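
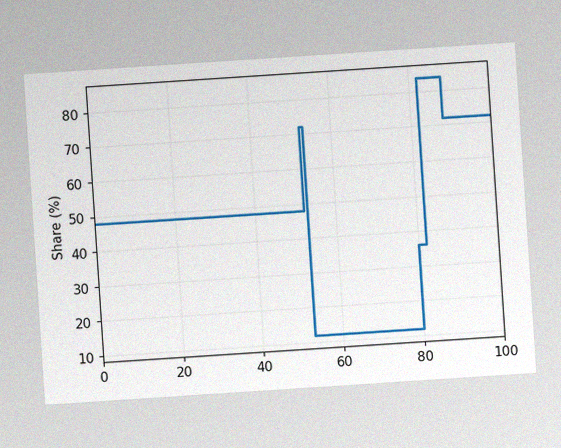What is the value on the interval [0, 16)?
48%

The chart is tilted about 4° counter-clockwise, with some photo noise. On [0, 16) the step sits at 48%.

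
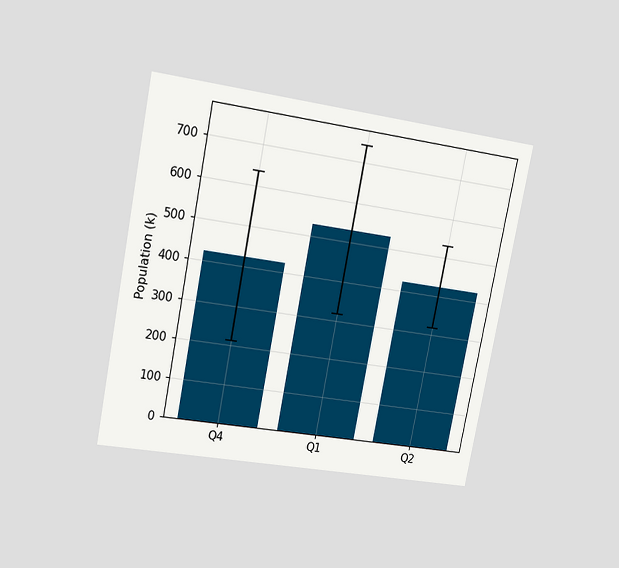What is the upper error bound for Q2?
The chart is tilted about 11° clockwise and viewed at a slight angle. The Q2 bar's upper whisker reaches 530k.

530k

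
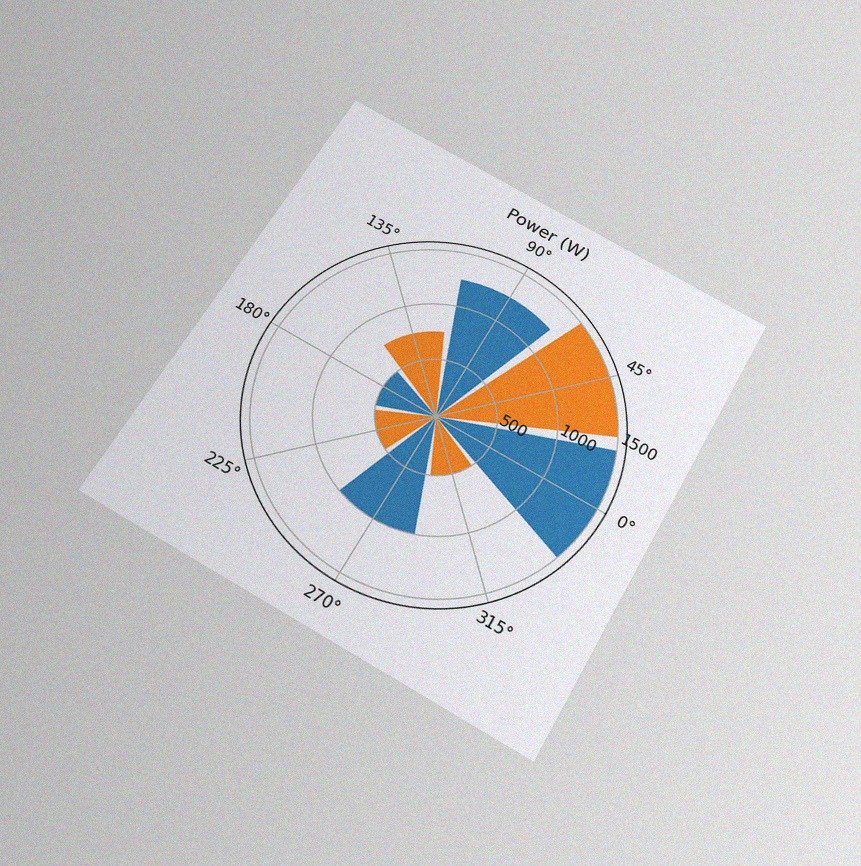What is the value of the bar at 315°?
The chart is tilted about 30° clockwise and viewed slightly from below, with some photo noise. The bar at 315° reaches 500W on the radial axis.

500W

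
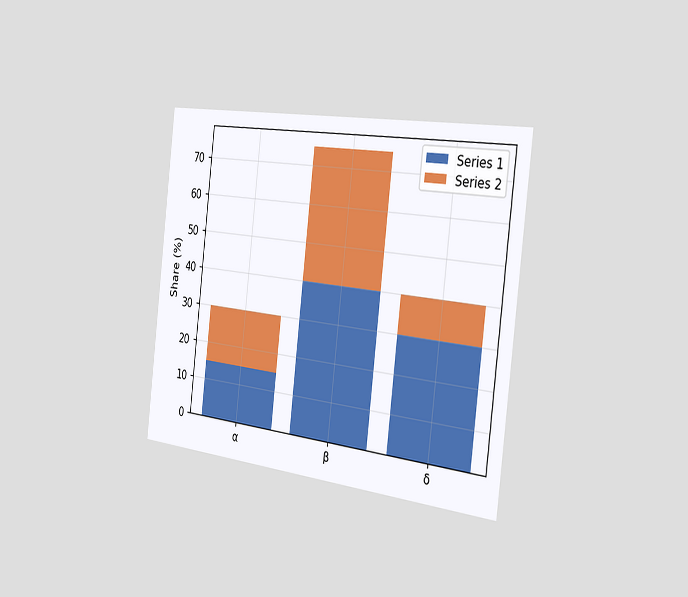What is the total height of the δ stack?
The chart is tilted about 7° clockwise and viewed slightly from the right. The δ stack's top reaches 40% on the y-axis.

40%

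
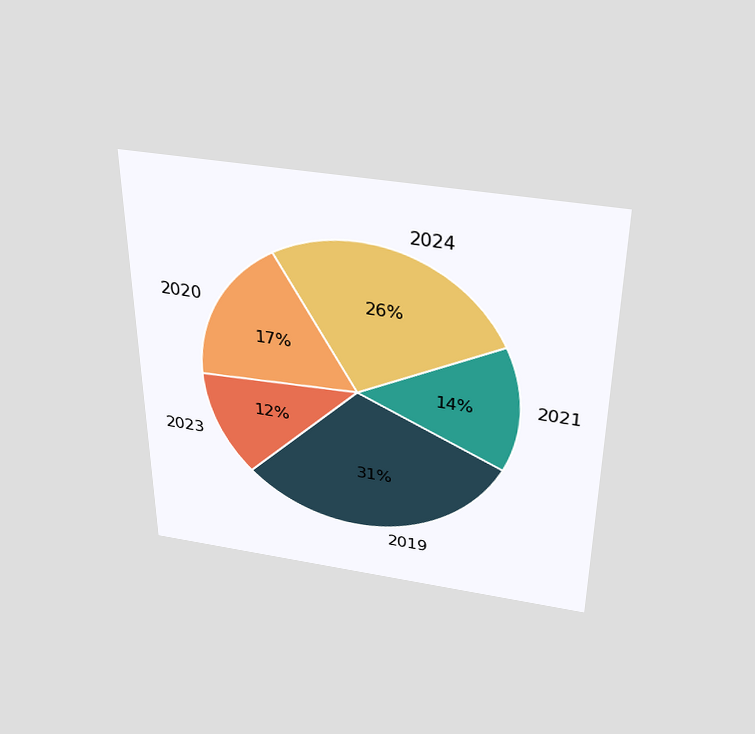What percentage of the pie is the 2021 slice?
14%

The chart is viewed slightly from above. The 2021 slice takes up 14% of the pie.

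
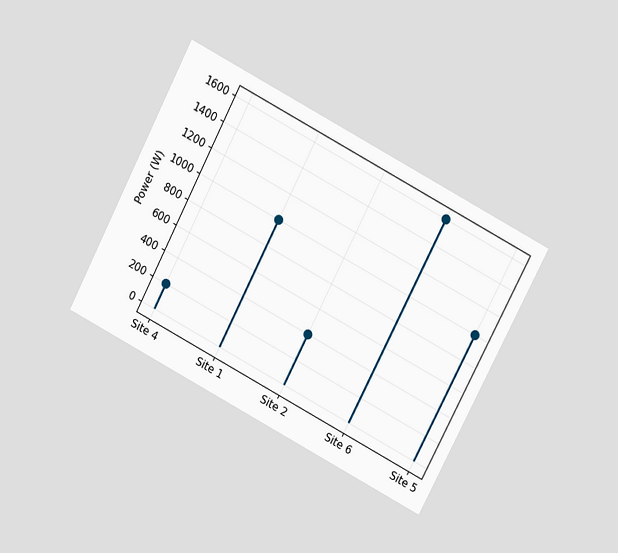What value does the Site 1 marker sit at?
The chart is tilted about 28° clockwise and viewed at a slight angle. The Site 1 marker sits at 1000W.

1000W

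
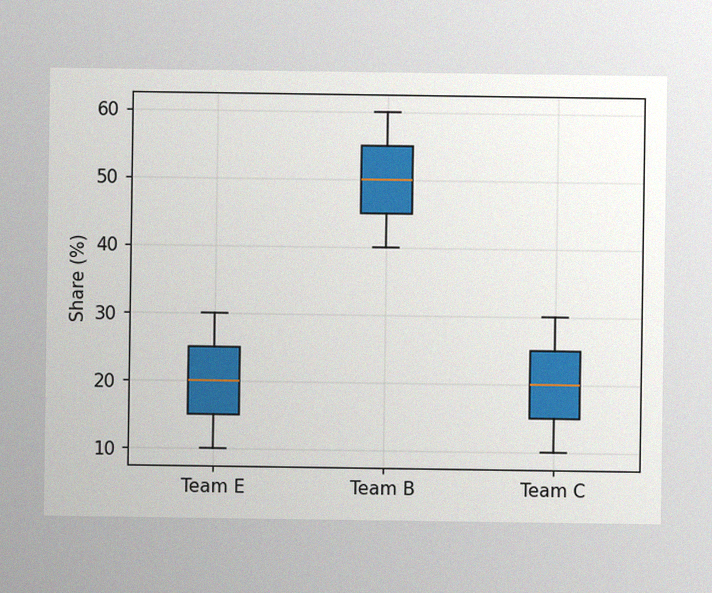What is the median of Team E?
20%

The image has some photo noise and uneven lighting. The median line in the Team E box sits at 20%.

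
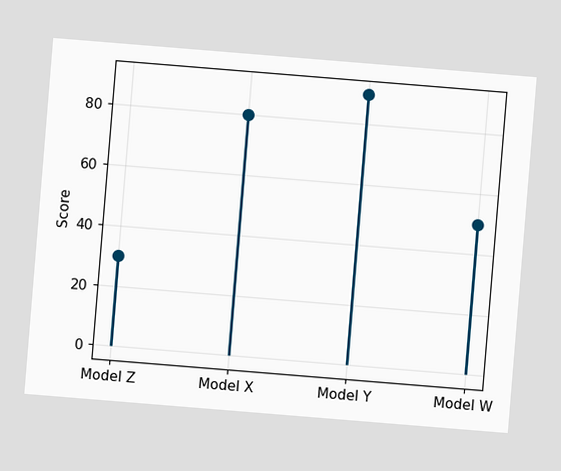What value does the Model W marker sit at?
50

The chart is tilted about 5° clockwise. The Model W marker sits at 50.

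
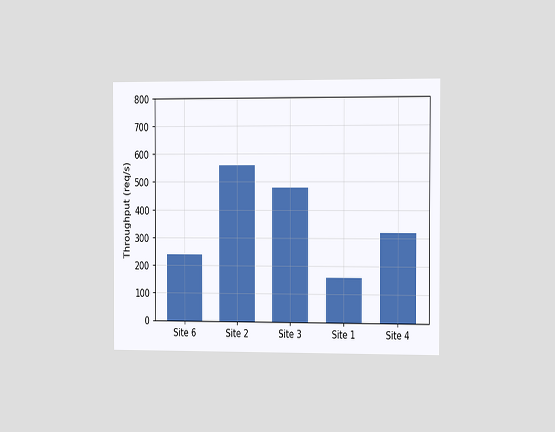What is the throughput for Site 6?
The chart is viewed slightly from the right. Reading along the chart's y-axis, the Site 6 bar reaches 240req/s.

240req/s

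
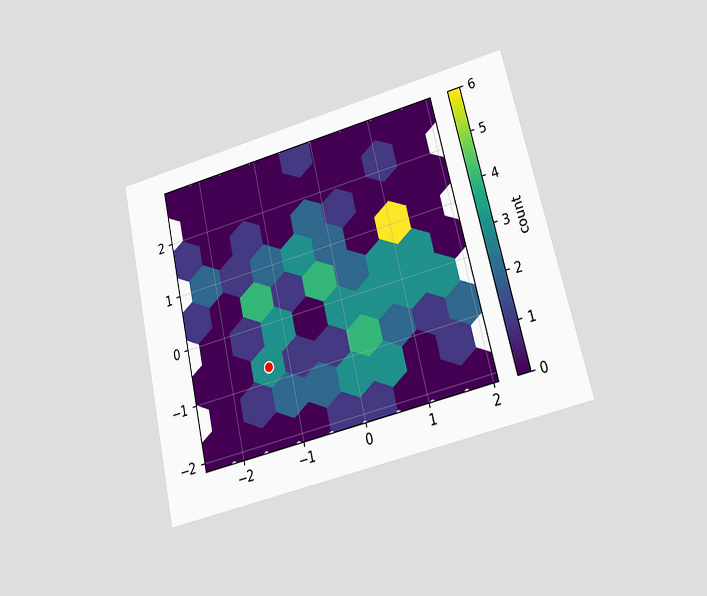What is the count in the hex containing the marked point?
3

The chart is tilted about 13° counter-clockwise and viewed at a slight angle. The marked hex reads 3 on the colorbar.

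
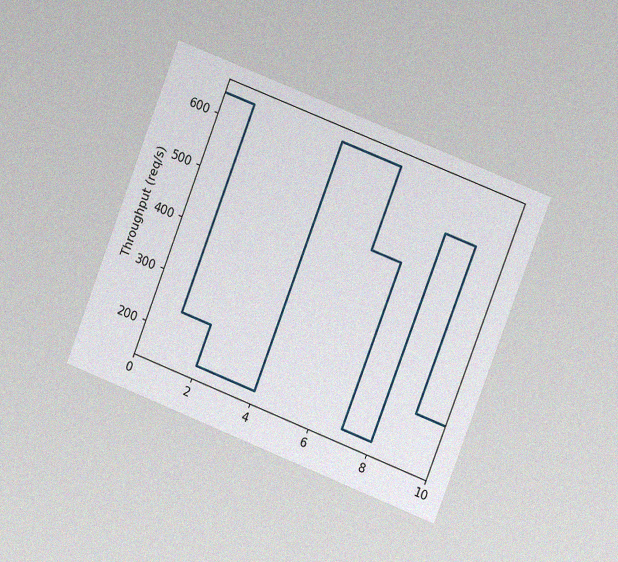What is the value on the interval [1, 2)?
240req/s

The chart is tilted about 21° clockwise and viewed slightly from the right, with some photo noise. On [1, 2) the step sits at 240req/s.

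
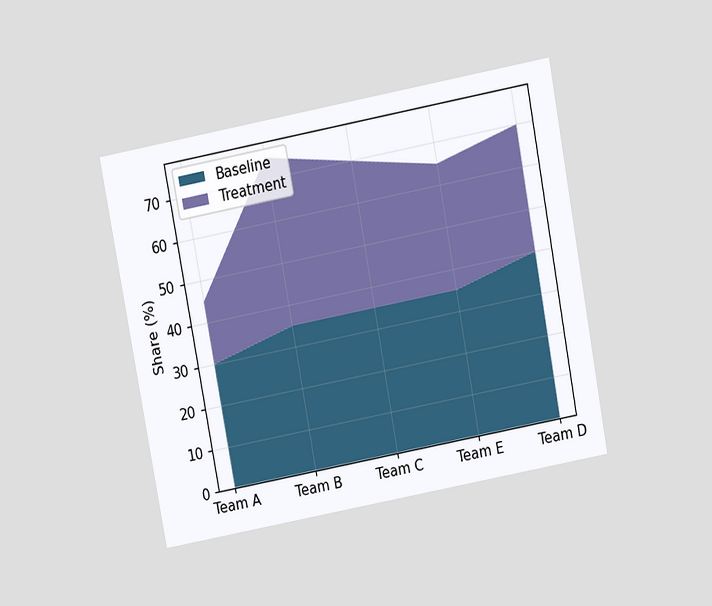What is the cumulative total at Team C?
70%

The chart is tilted about 11° counter-clockwise and viewed slightly from above. The stacked total at Team C reaches 70%.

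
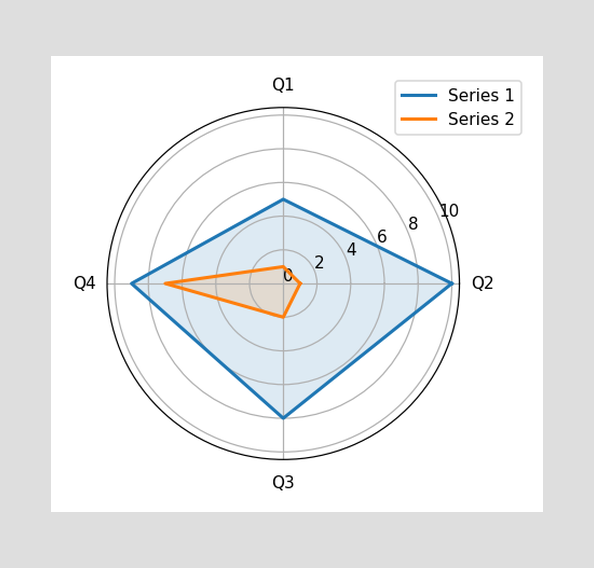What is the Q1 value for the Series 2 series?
On the Q1 axis, Series 2 reaches 1.

1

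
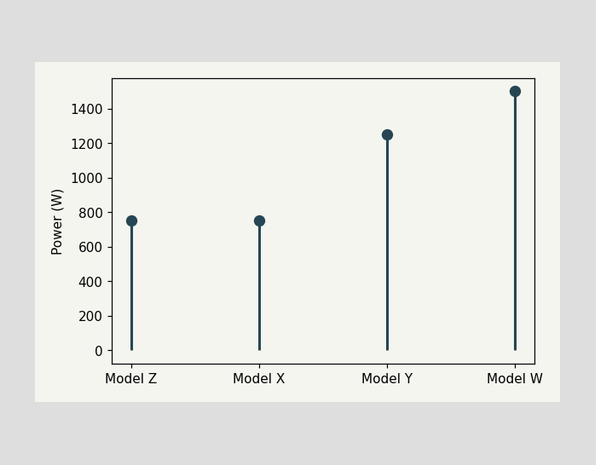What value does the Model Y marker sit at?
The Model Y marker sits at 1250W.

1250W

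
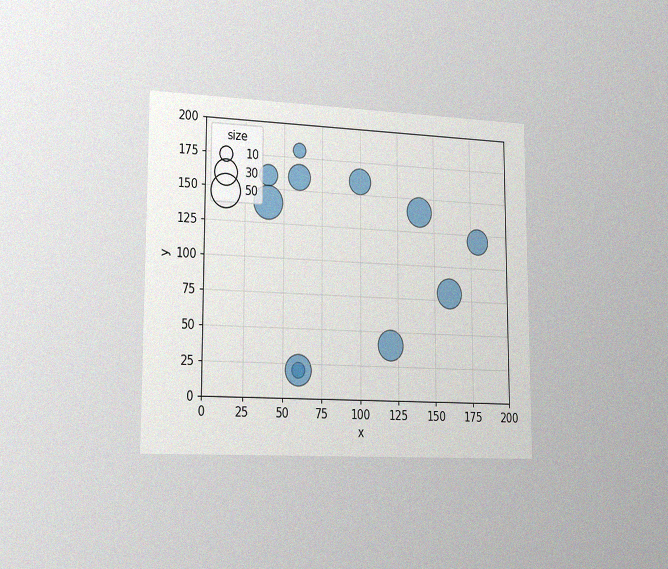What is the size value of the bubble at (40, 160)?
The chart is viewed slightly from the left, with some photo noise. Matching the bubble at (40, 160) against the size legend gives 20.

20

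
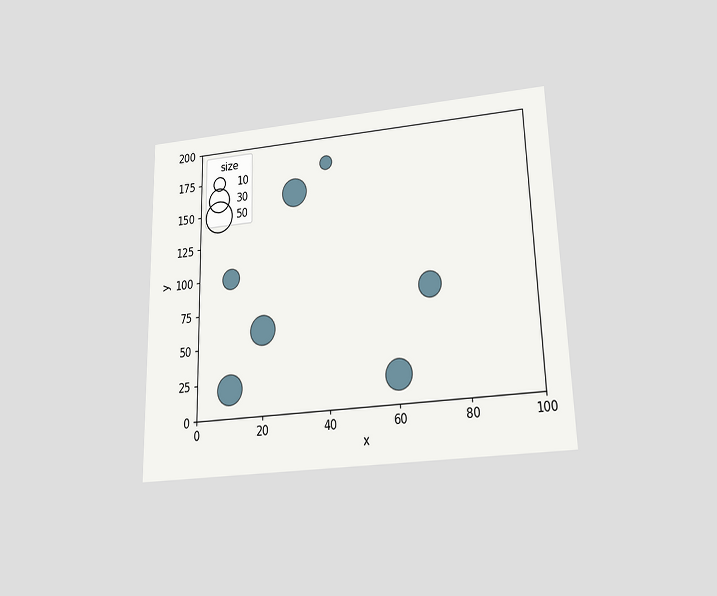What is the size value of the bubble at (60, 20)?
The chart is viewed slightly from below. Matching the bubble at (60, 20) against the size legend gives 40.

40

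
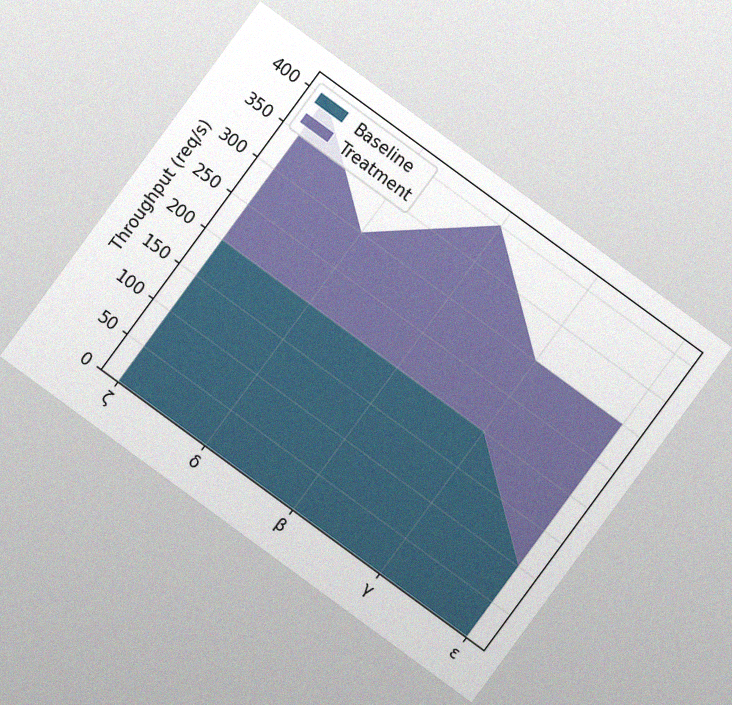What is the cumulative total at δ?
300req/s

The chart is tilted about 36° clockwise, with some photo noise. The stacked total at δ reaches 300req/s.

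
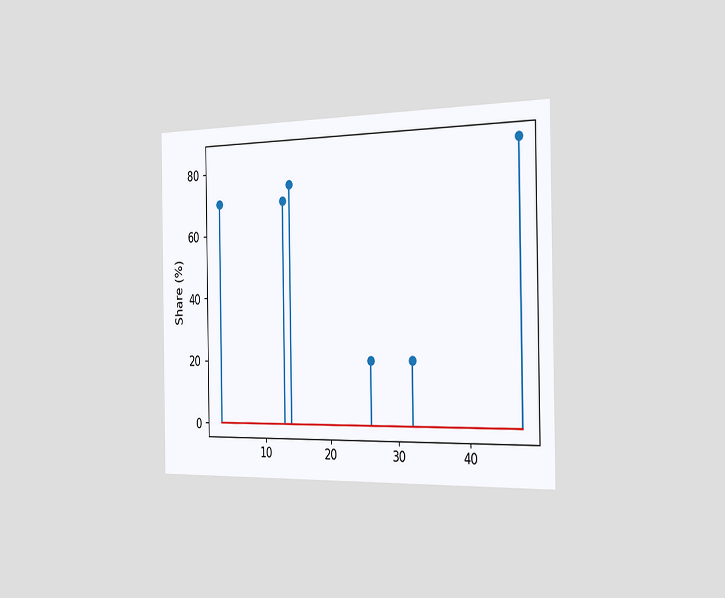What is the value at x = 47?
The chart is viewed slightly from the right. The stem at x=47 reaches 85%.

85%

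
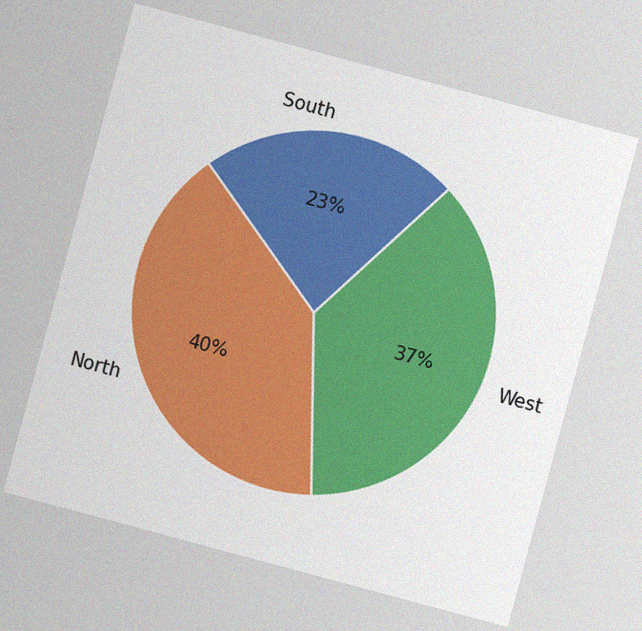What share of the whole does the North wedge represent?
40%

The chart is tilted about 15° clockwise, with some photo noise. The North slice takes up 40% of the pie.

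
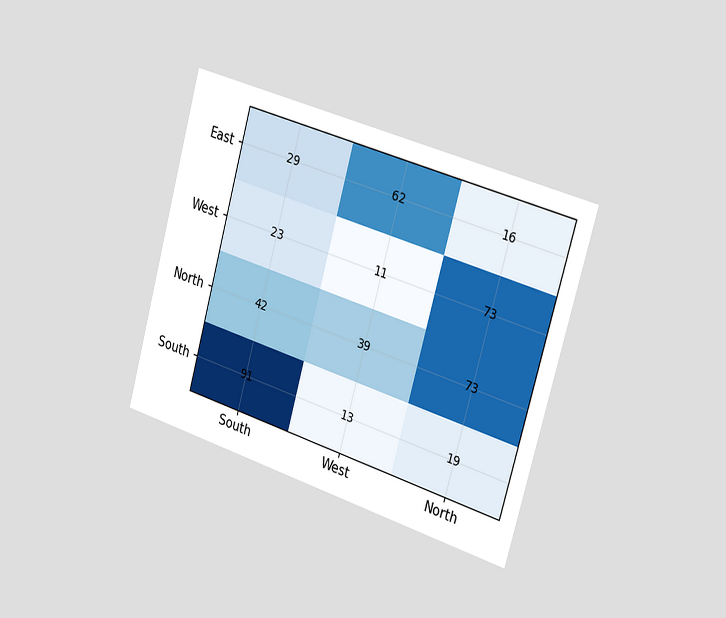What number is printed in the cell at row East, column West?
62

The chart is tilted about 16° clockwise and viewed slightly from the right. The (East, West) cell reads 62.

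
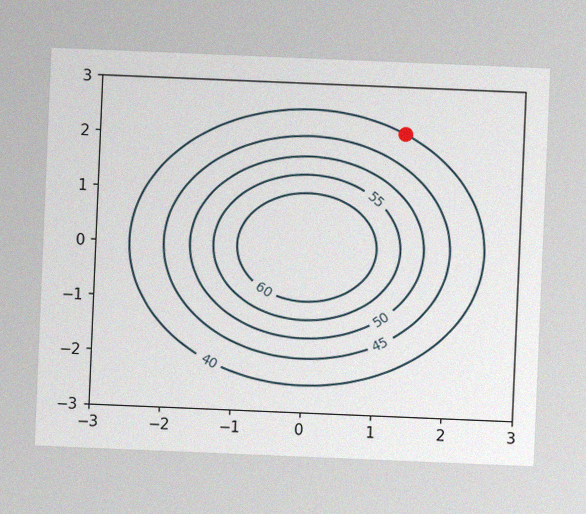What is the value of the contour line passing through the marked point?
The chart is tilted about 2° clockwise, with some photo noise. The marked point sits on the contour labelled 40.

40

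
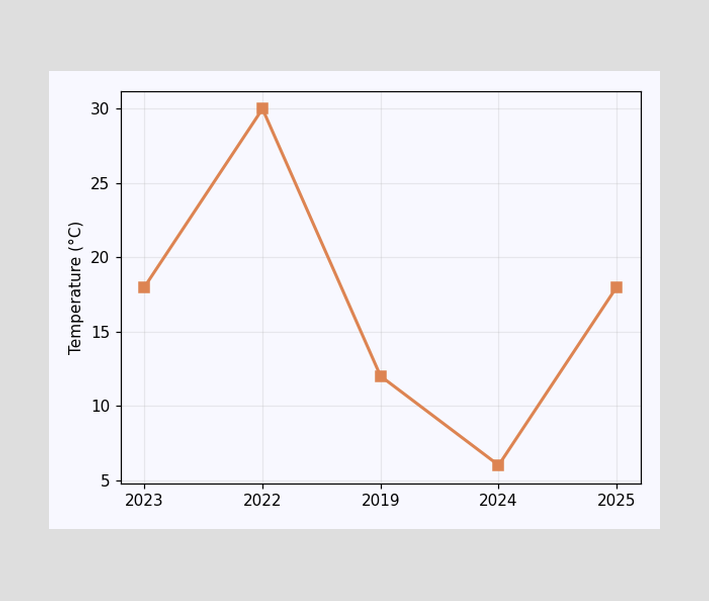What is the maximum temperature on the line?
30°C

The highest point is at 2022, and reading across to the y-axis gives 30°C.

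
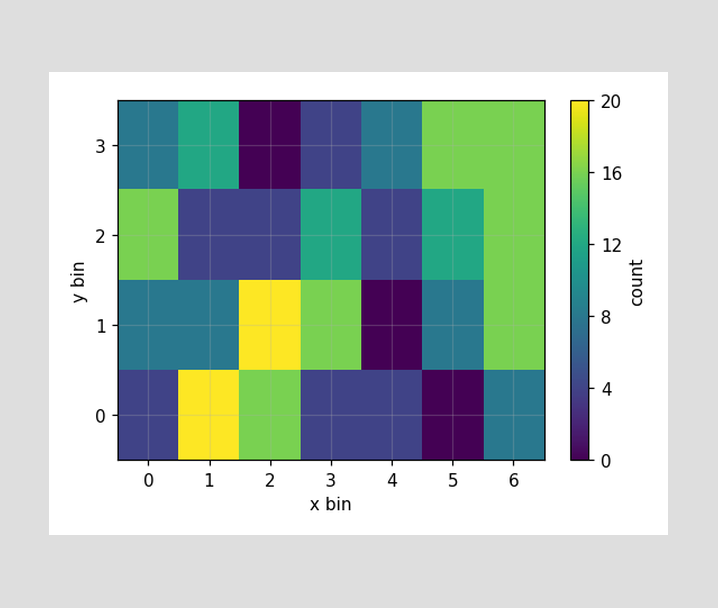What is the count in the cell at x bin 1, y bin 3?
Matching the cell (1, 3) against the colorbar gives 12.

12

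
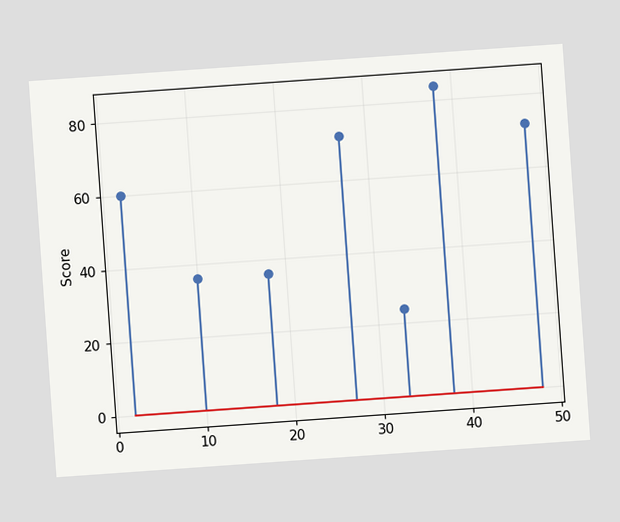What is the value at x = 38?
84

The chart is tilted about 4° counter-clockwise. The stem at x=38 reaches 84.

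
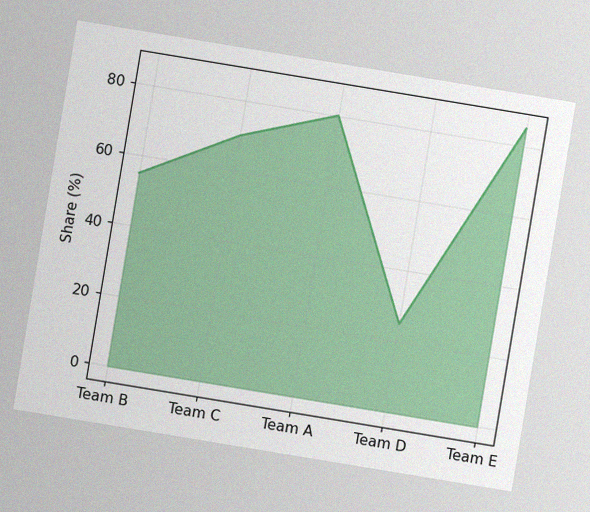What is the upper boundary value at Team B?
The chart is tilted about 9° clockwise, with some photo noise. At Team B the upper boundary is at 55%.

55%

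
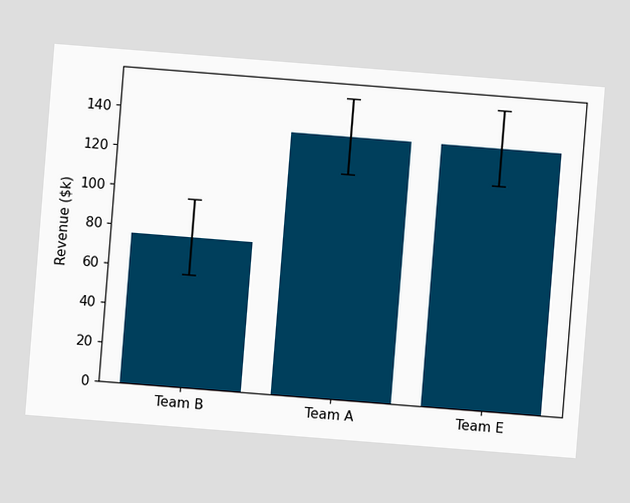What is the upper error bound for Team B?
The chart is tilted about 5° clockwise. The Team B bar's upper whisker reaches $95k.

$95k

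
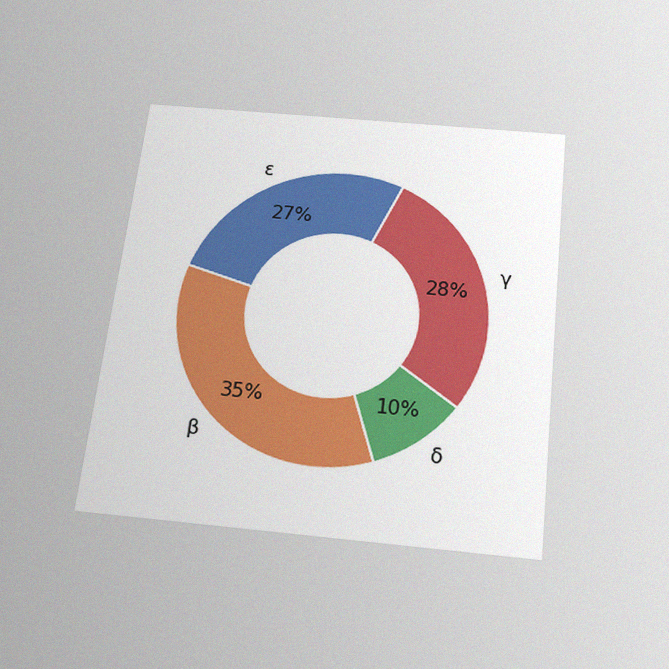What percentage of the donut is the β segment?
35%

The chart is tilted about 7° clockwise and viewed slightly from below, with some photo noise. The β segment takes up 35% of the ring.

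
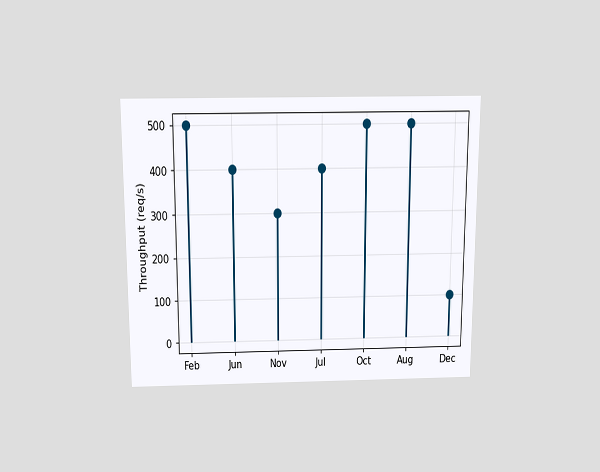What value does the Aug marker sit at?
500req/s

The chart is viewed slightly from above. The Aug marker sits at 500req/s.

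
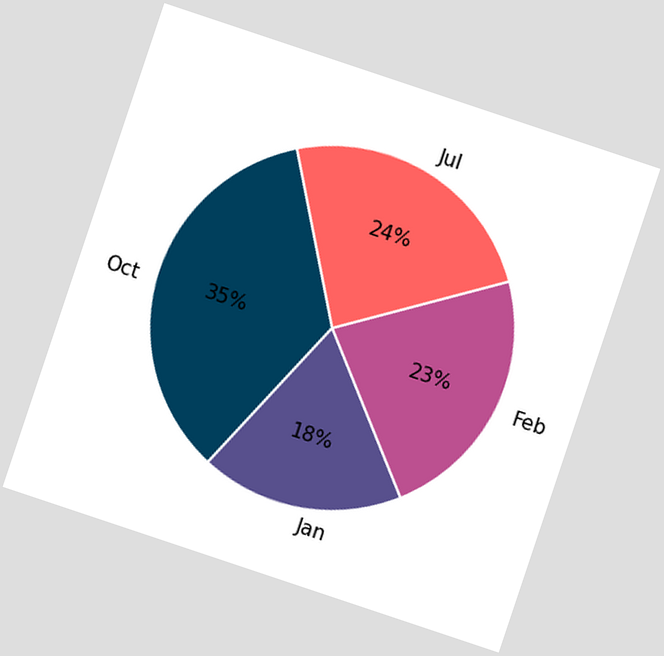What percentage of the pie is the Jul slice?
The chart is tilted about 18° clockwise. The Jul slice takes up 24% of the pie.

24%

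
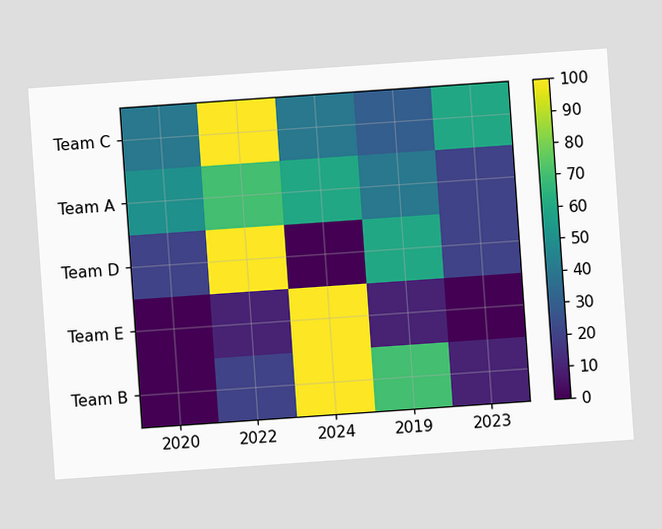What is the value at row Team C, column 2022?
100

The chart is tilted about 4° counter-clockwise. Matching cell (Team C, 2022) against the colorbar gives 100.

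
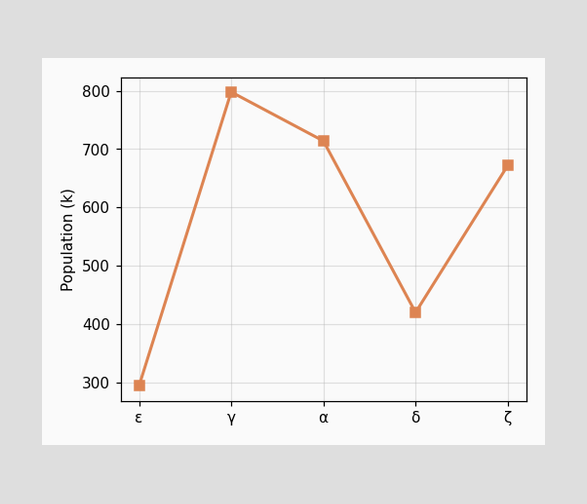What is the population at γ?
798k

At γ, the line is at 798k.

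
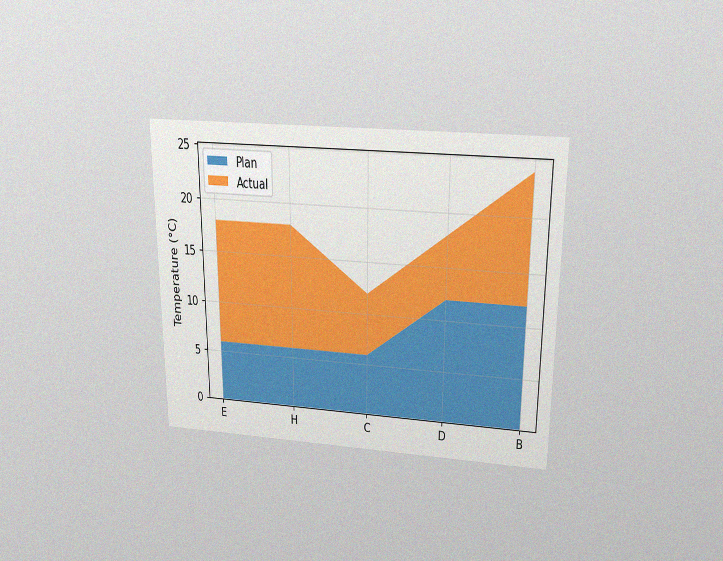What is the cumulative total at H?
The chart is viewed slightly from above, with some photo noise. The stacked total at H reaches 18°C.

18°C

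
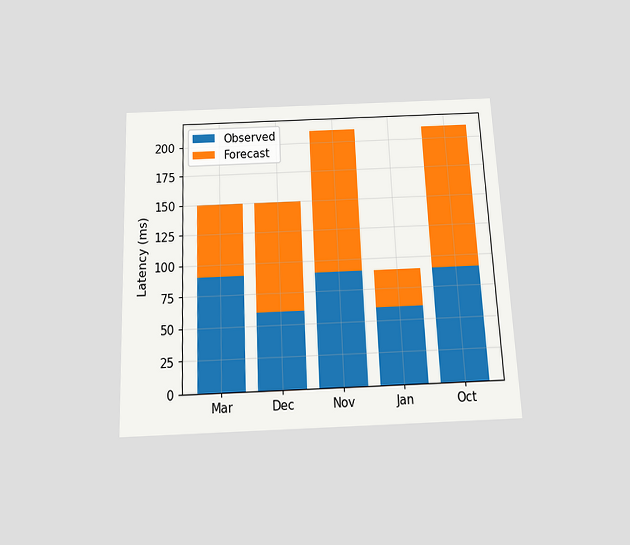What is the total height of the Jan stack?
The chart is tilted about 2° counter-clockwise and viewed slightly from below. The Jan stack's top reaches 90ms on the y-axis.

90ms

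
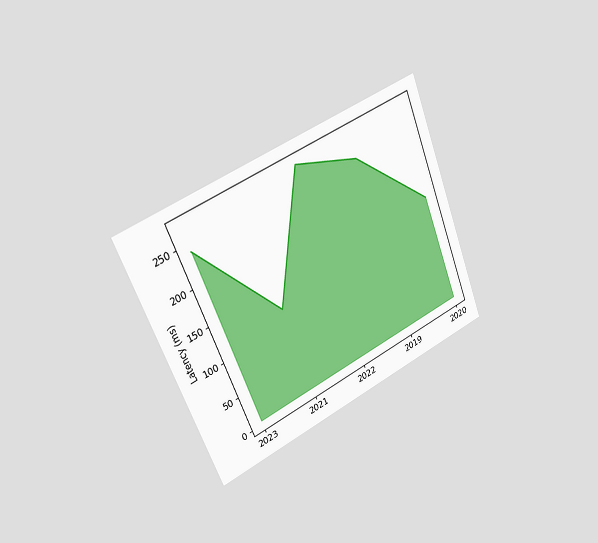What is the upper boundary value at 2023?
240ms

The chart is tilted about 22° counter-clockwise and viewed slightly from the left. At 2023 the upper boundary is at 240ms.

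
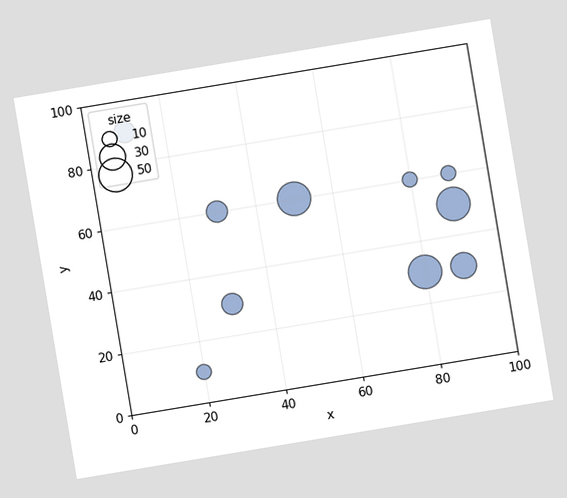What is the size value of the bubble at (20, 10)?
The chart is tilted about 9° counter-clockwise. Matching the bubble at (20, 10) against the size legend gives 10.

10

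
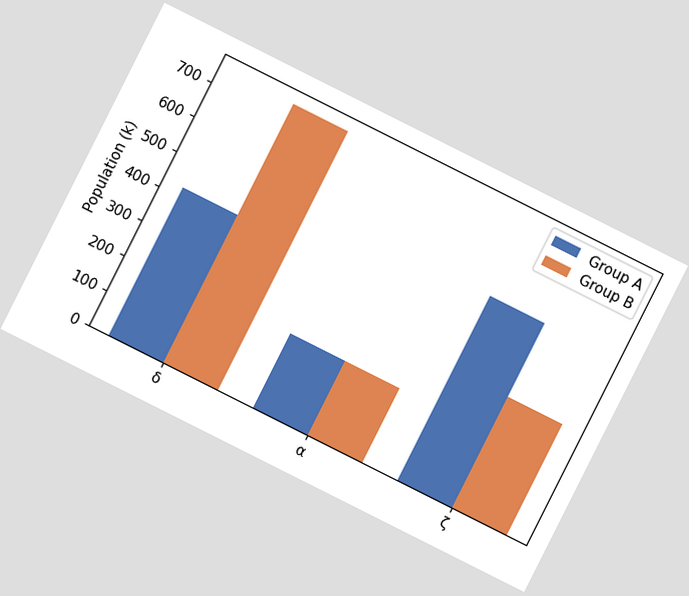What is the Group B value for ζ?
318k

The chart is tilted about 27° clockwise. The Group B bar at ζ reaches 318k on the y-axis.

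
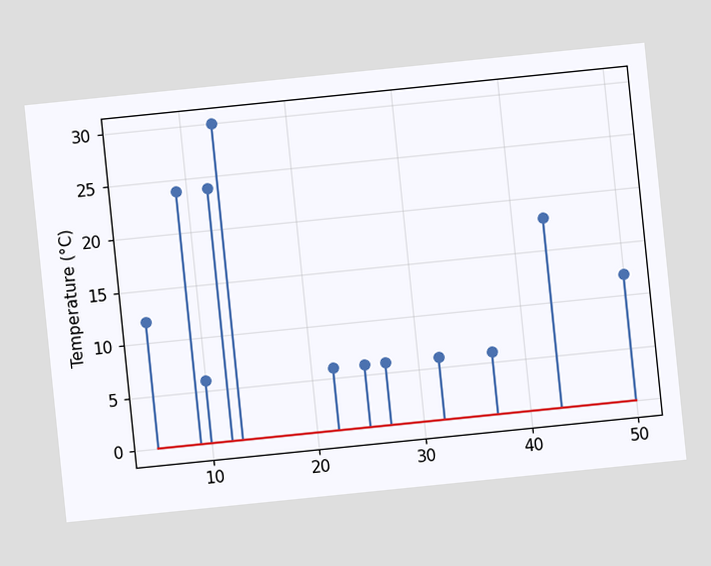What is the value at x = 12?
24°C

The chart is tilted about 6° counter-clockwise. The stem at x=12 reaches 24°C.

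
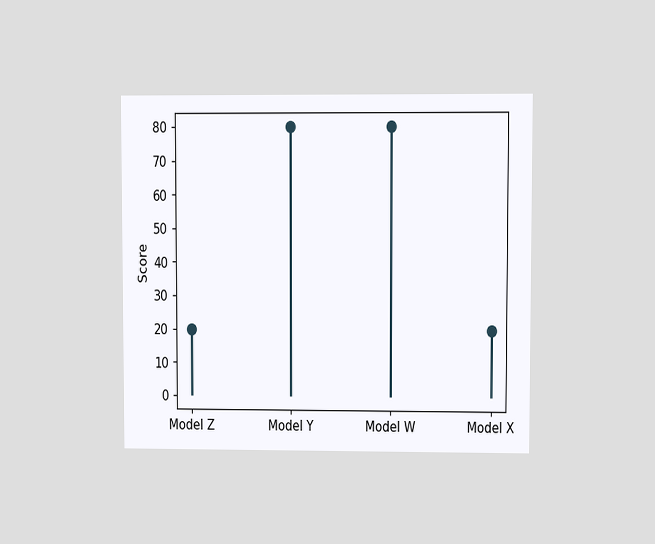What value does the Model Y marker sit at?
The chart is viewed at a slight angle. The Model Y marker sits at 80.

80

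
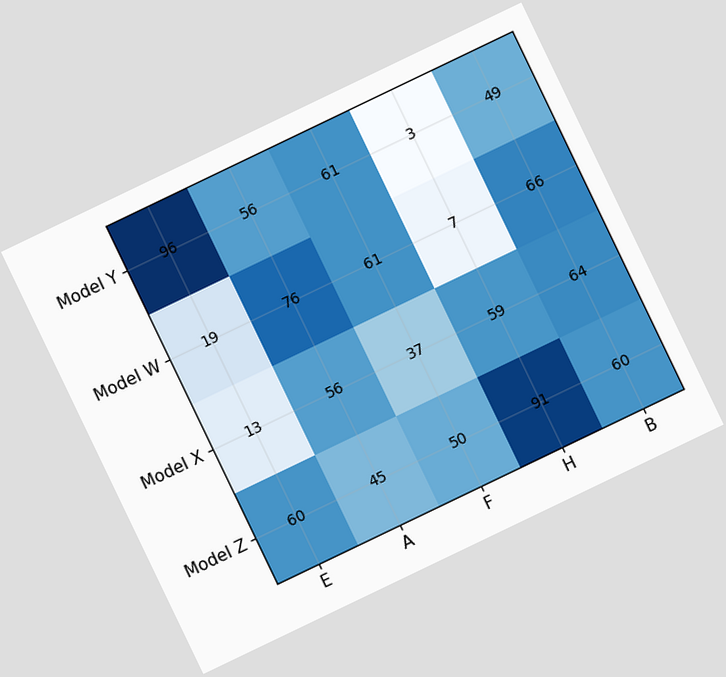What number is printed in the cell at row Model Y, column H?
The chart is tilted about 26° counter-clockwise. The (Model Y, H) cell reads 3.

3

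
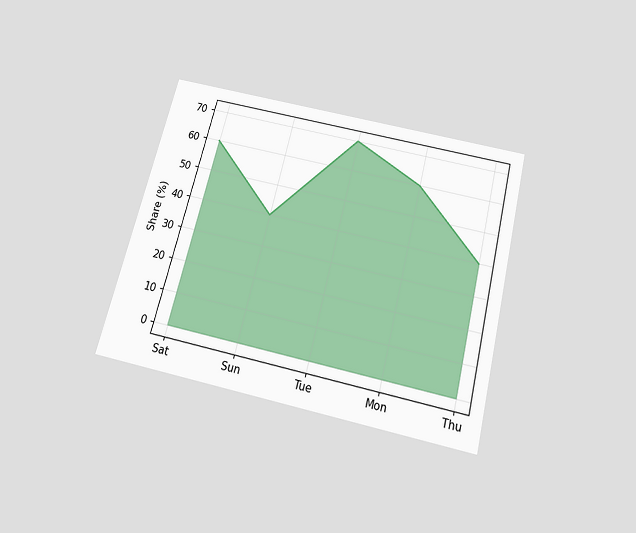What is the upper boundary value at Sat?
60%

The chart is tilted about 14° clockwise and viewed slightly from below. At Sat the upper boundary is at 60%.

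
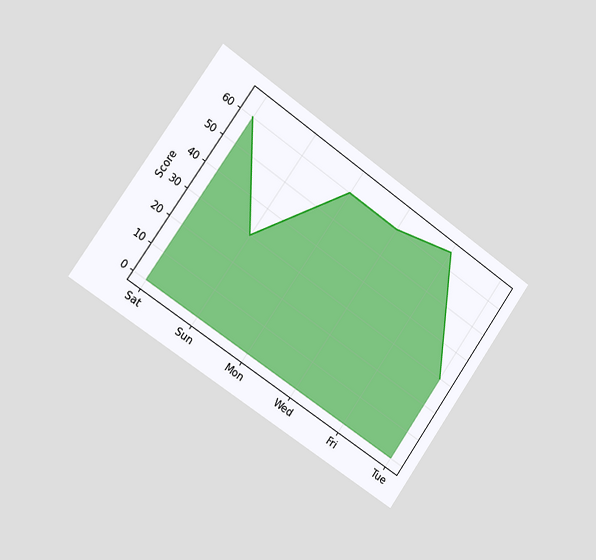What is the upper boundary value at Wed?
60

The chart is tilted about 35° clockwise and viewed slightly from the left. At Wed the upper boundary is at 60.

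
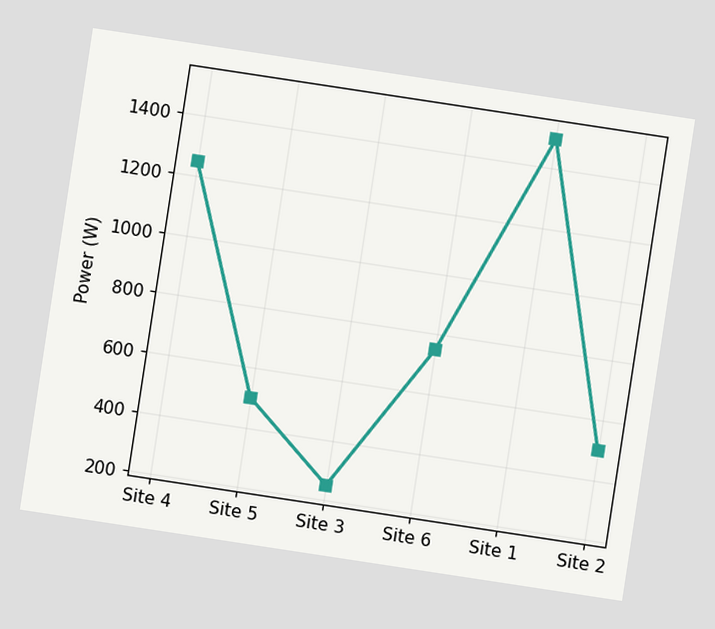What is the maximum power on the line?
1500W

The chart is tilted about 9° clockwise. The highest point is at Site 1, and reading across to the y-axis gives 1500W.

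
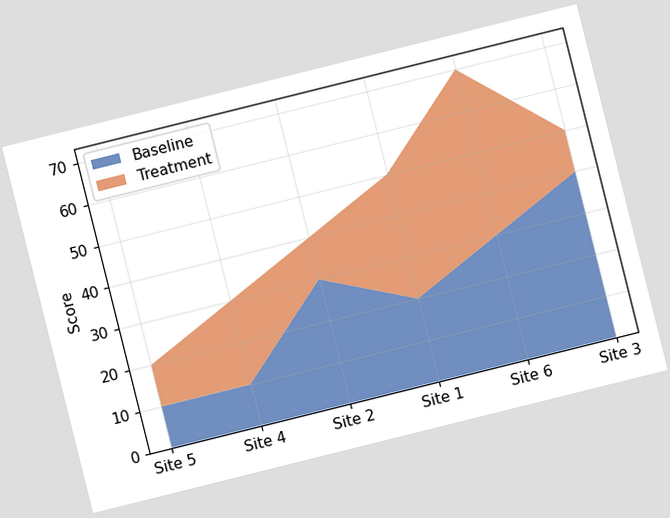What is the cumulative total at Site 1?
The chart is tilted about 14° counter-clockwise. The stacked total at Site 1 reaches 50.

50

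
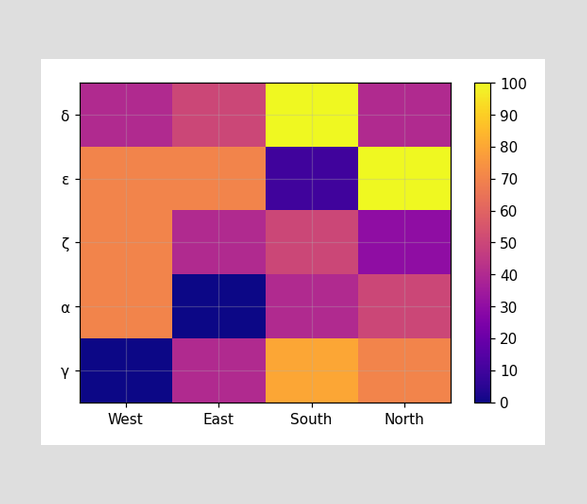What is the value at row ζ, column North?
Matching cell (ζ, North) against the colorbar gives 30.

30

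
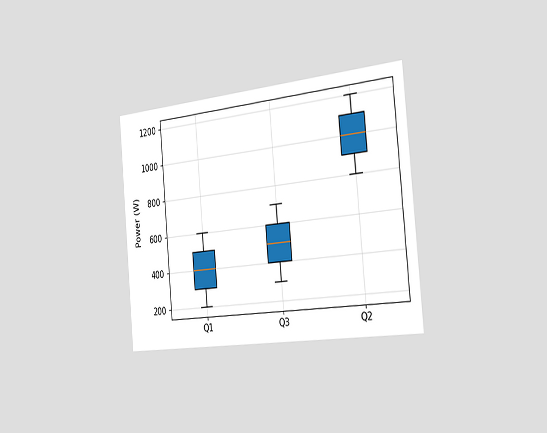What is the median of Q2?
The chart is tilted about 5° counter-clockwise and viewed slightly from the right. The median line in the Q2 box sits at 1000W.

1000W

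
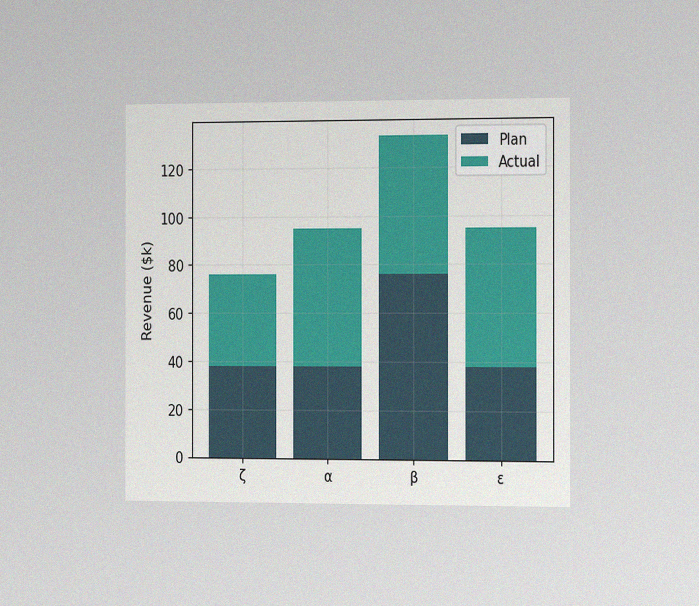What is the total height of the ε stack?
$95k

The chart is viewed slightly from the right, with some photo noise. The ε stack's top reaches $95k on the y-axis.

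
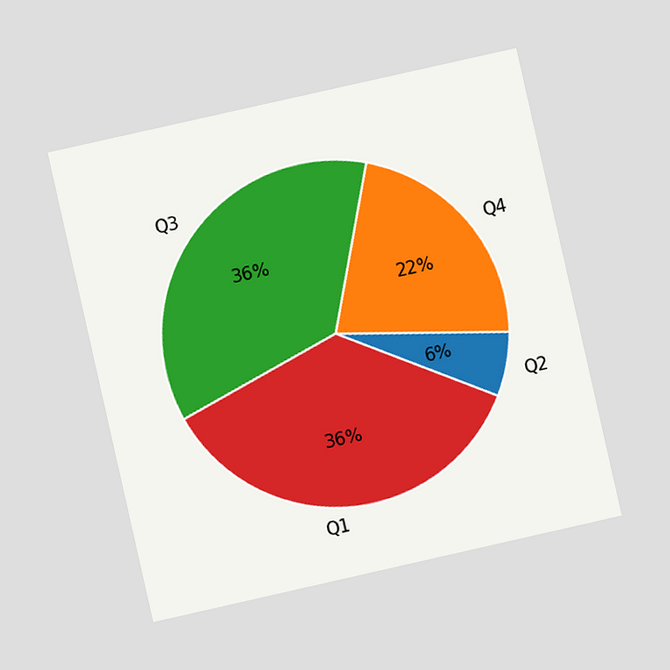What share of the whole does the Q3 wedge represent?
36%

The chart is tilted about 13° counter-clockwise and viewed at a slight angle. The Q3 slice takes up 36% of the pie.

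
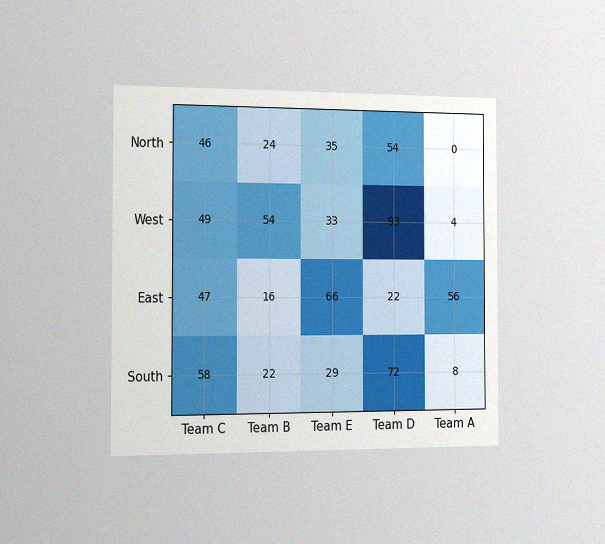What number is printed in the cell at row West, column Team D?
The chart is viewed slightly from the left, with some photo noise. The (West, Team D) cell reads 93.

93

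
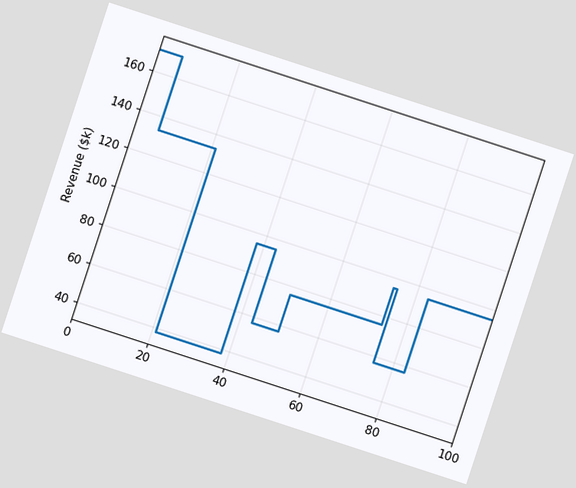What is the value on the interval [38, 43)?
$95k

The chart is tilted about 18° clockwise. On [38, 43) the step sits at $95k.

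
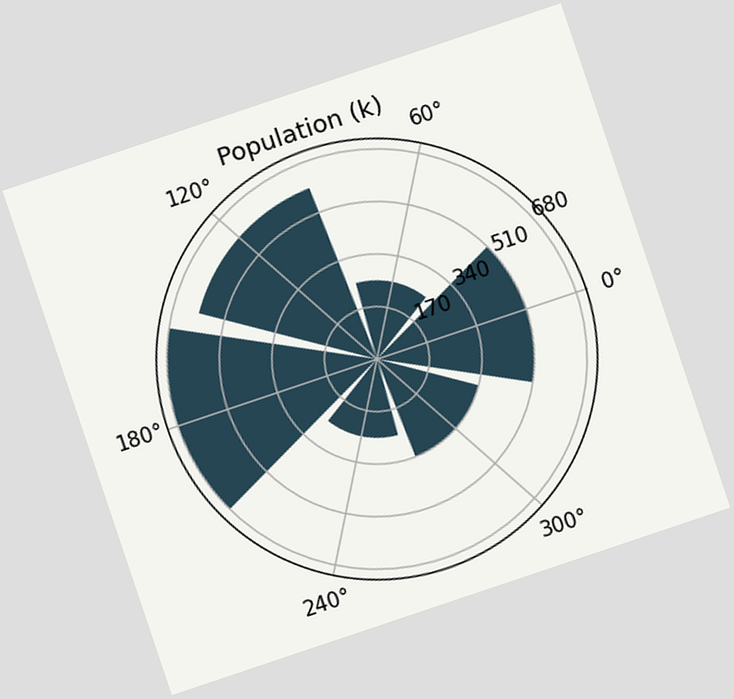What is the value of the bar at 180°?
The chart is tilted about 19° counter-clockwise. The bar at 180° reaches 680k on the radial axis.

680k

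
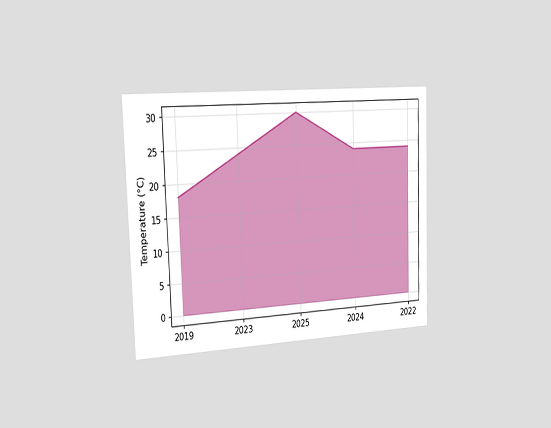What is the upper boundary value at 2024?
24°C

The chart is viewed slightly from the left. At 2024 the upper boundary is at 24°C.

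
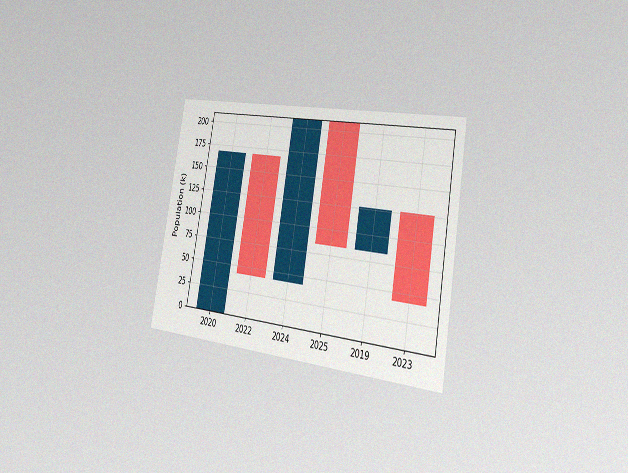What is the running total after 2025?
84k

The chart is tilted about 10° clockwise and viewed slightly from the right, with some photo noise. After 2025 the running total reaches 84k.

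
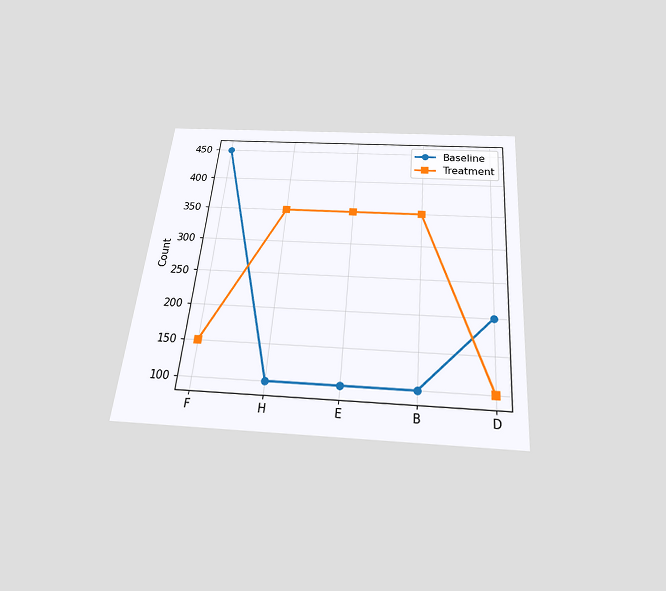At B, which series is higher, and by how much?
Treatment, by 250

The chart is tilted about 5° clockwise and viewed slightly from below. At B, Treatment sits above the other line by 250.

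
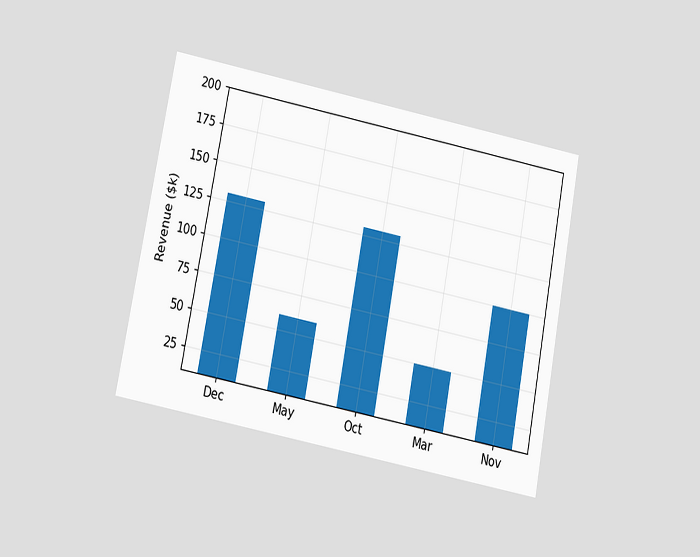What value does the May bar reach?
$60k

The chart is tilted about 11° clockwise and viewed slightly from below. Reading along the chart's y-axis, the May bar reaches $60k.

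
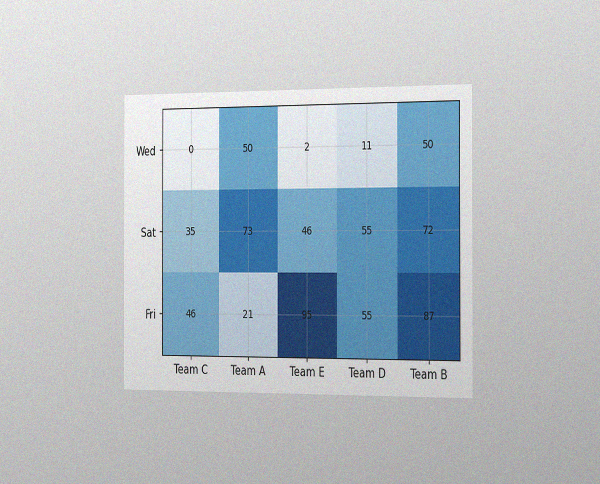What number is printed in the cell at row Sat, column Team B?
72

The chart is viewed slightly from the right, with some photo noise. The (Sat, Team B) cell reads 72.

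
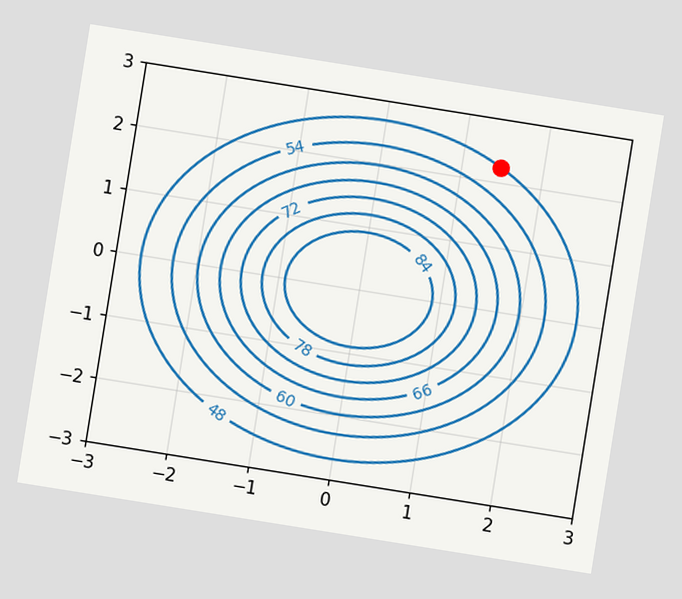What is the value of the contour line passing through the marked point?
48

The chart is tilted about 9° clockwise. The marked point sits on the contour labelled 48.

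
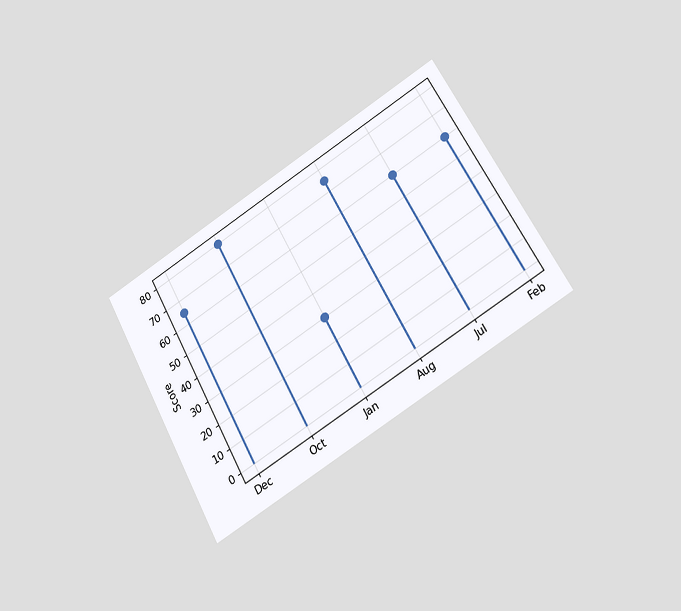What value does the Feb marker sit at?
The chart is tilted about 29° counter-clockwise and viewed at a slight angle. The Feb marker sits at 60.

60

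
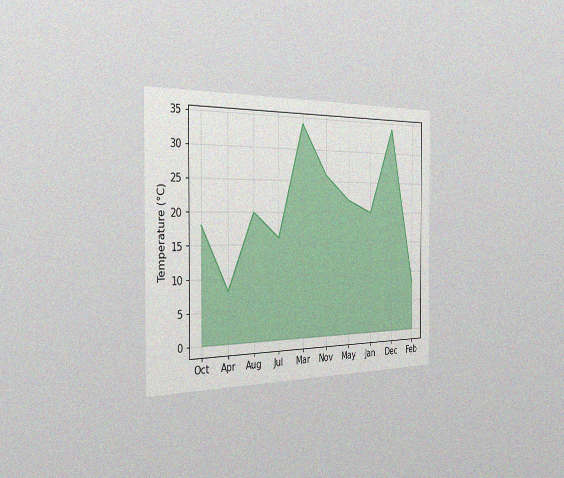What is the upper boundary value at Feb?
8°C

The chart is viewed slightly from the left, with some photo noise. At Feb the upper boundary is at 8°C.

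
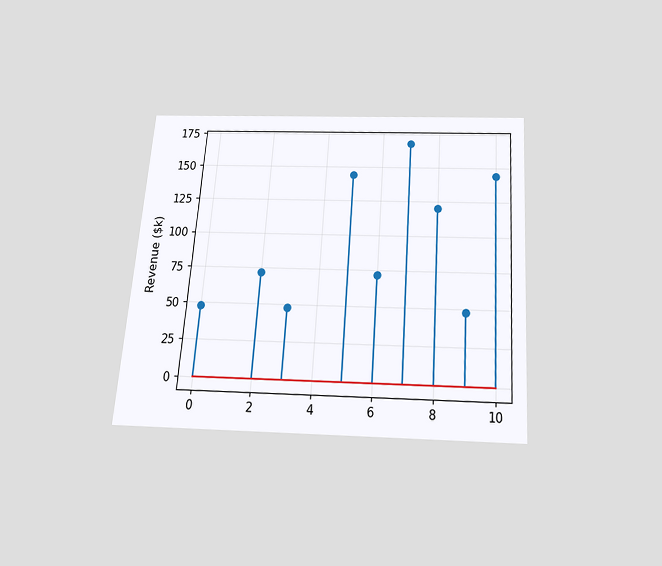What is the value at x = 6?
$72k

The chart is tilted about 4° clockwise and viewed slightly from below. The stem at x=6 reaches $72k.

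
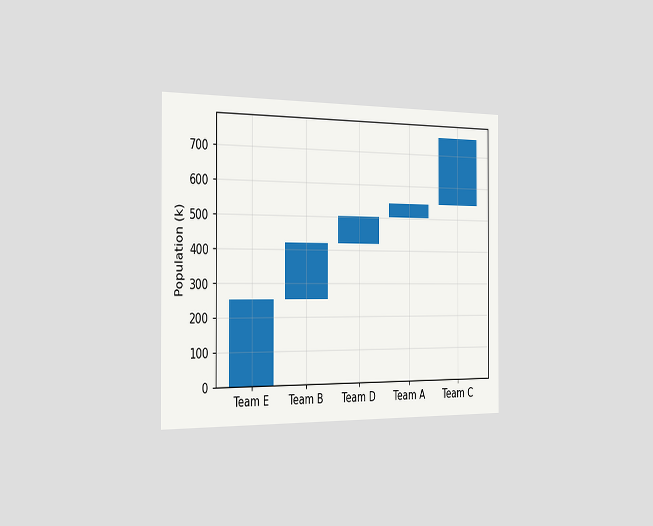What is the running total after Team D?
The chart is viewed slightly from the left. After Team D the running total reaches 504k.

504k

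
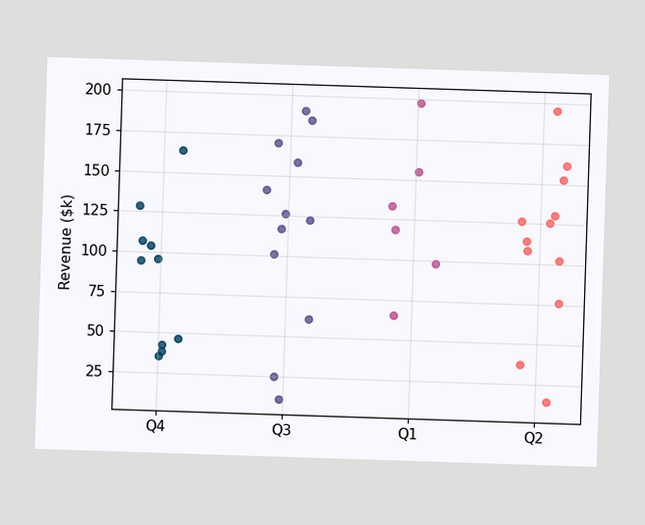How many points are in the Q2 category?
12

Counting the markers in the Q2 column gives 12.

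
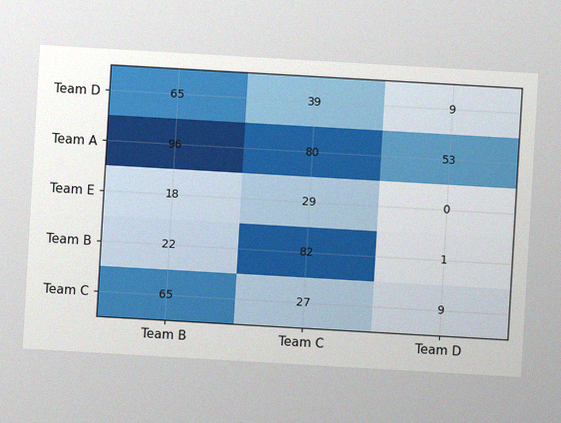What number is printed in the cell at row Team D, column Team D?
9

The chart is tilted about 3° clockwise, with some photo noise. The (Team D, Team D) cell reads 9.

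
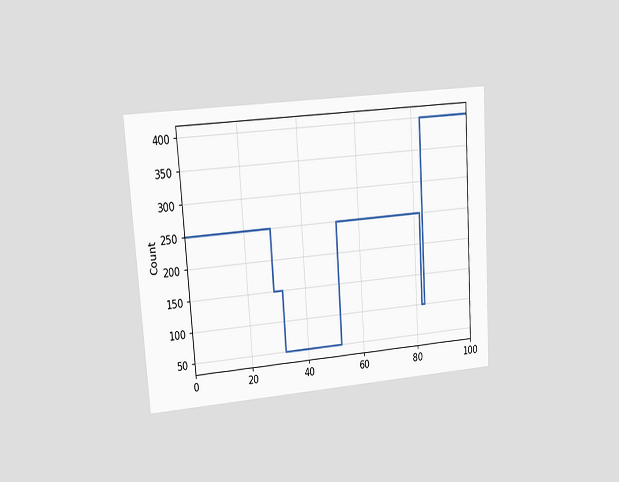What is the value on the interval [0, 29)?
250

The chart is tilted about 4° counter-clockwise and viewed at a slight angle. On [0, 29) the step sits at 250.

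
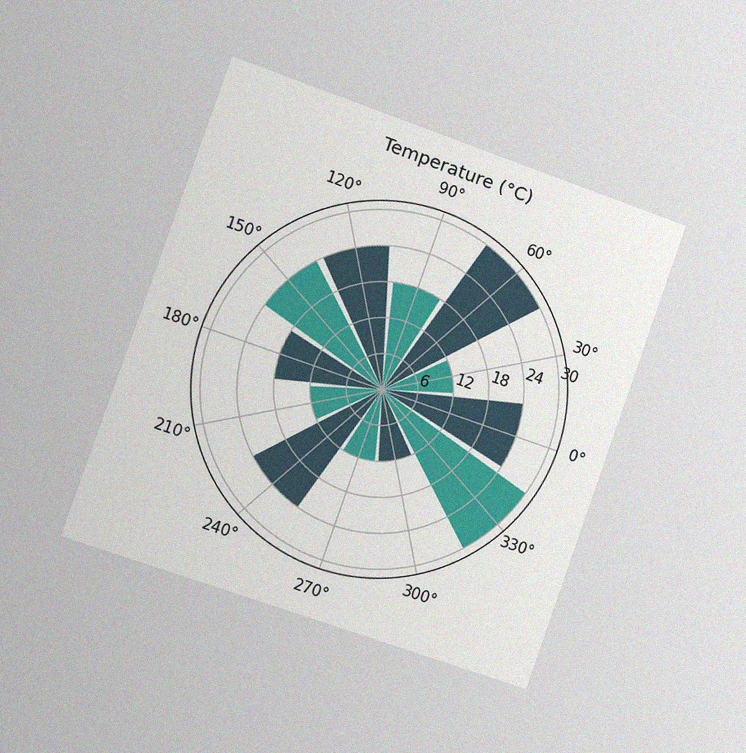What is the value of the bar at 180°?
18°C

The chart is tilted about 19° clockwise and viewed slightly from the left, with some photo noise. The bar at 180° reaches 18°C on the radial axis.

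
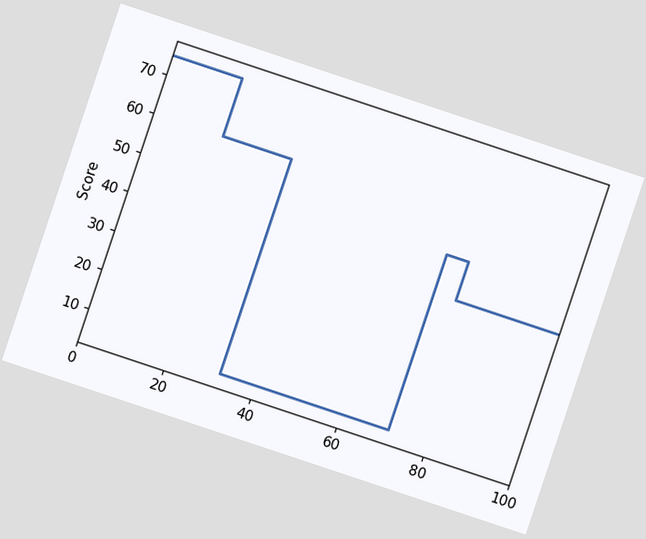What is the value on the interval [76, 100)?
40

The chart is tilted about 18° clockwise. On [76, 100) the step sits at 40.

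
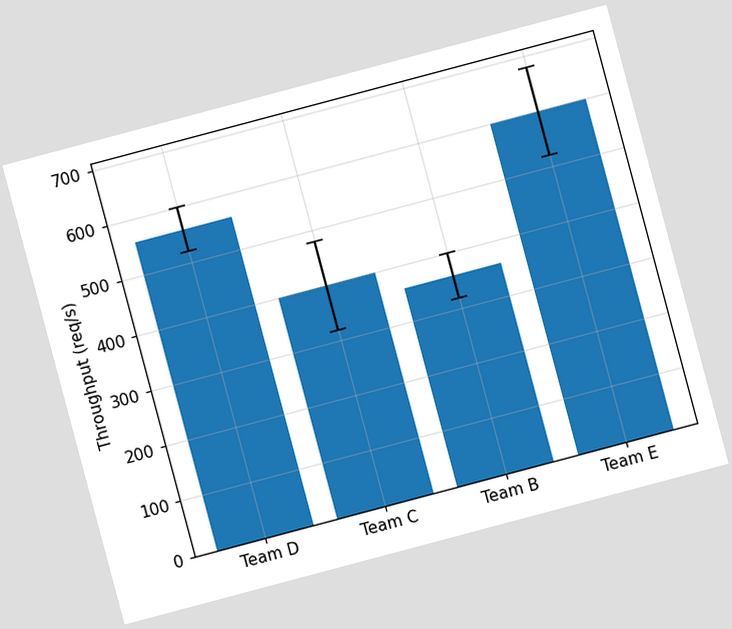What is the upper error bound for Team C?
480req/s

The chart is tilted about 15° counter-clockwise. The Team C bar's upper whisker reaches 480req/s.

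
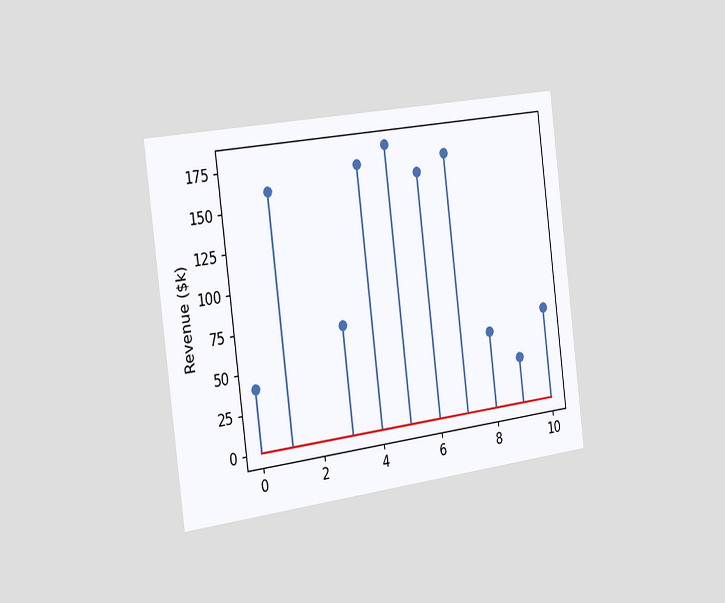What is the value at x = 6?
The chart is tilted about 7° counter-clockwise and viewed slightly from the left. The stem at x=6 reaches $160k.

$160k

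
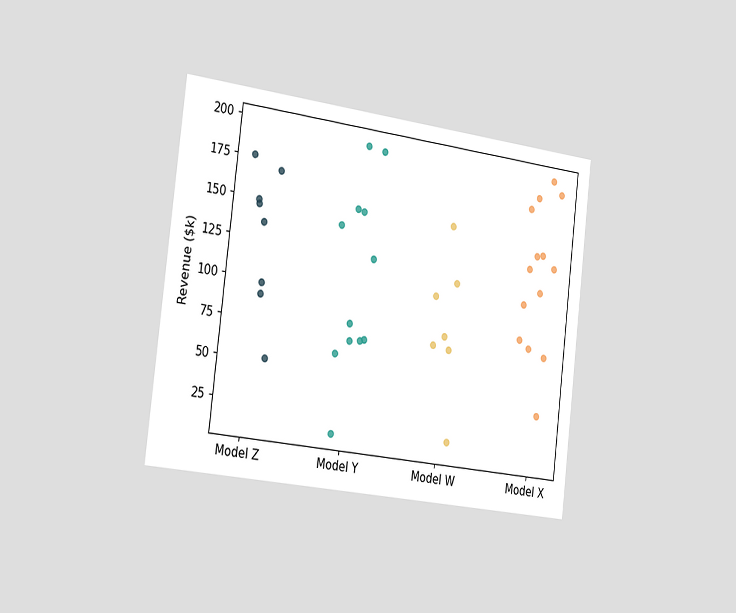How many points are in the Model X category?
14

The chart is tilted about 7° clockwise and viewed slightly from the left. Counting the markers in the Model X column gives 14.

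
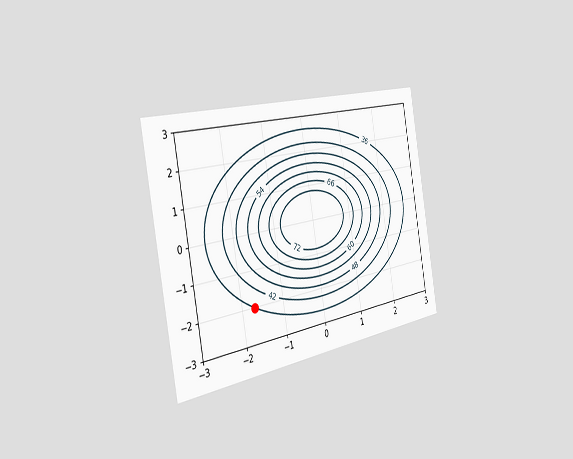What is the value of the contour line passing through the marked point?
The chart is tilted about 10° counter-clockwise and viewed slightly from the left. The marked point sits on the contour labelled 36.

36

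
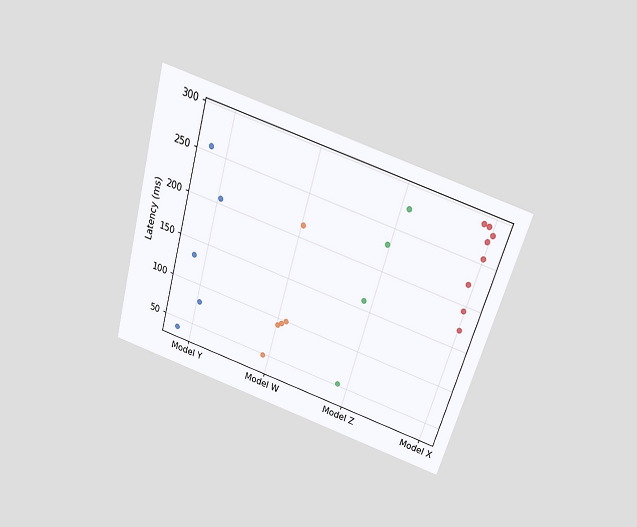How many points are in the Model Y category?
5

The chart is tilted about 16° clockwise and viewed slightly from above. Counting the markers in the Model Y column gives 5.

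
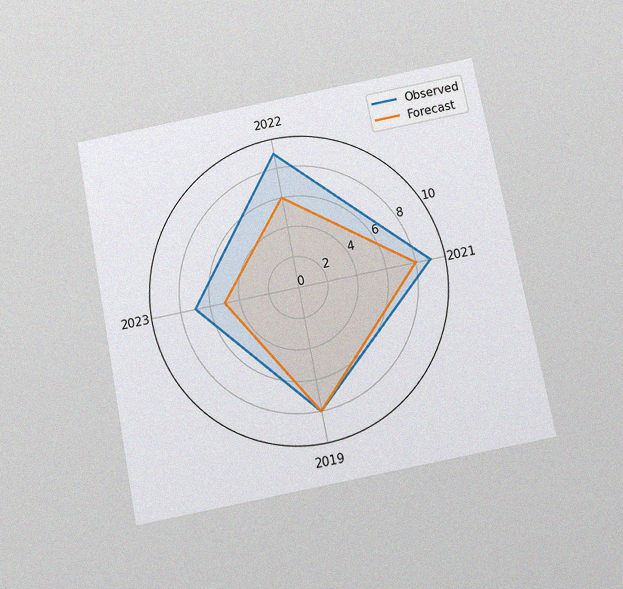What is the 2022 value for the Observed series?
9

The chart is tilted about 11° counter-clockwise and viewed slightly from below, with some photo noise. On the 2022 axis, Observed reaches 9.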